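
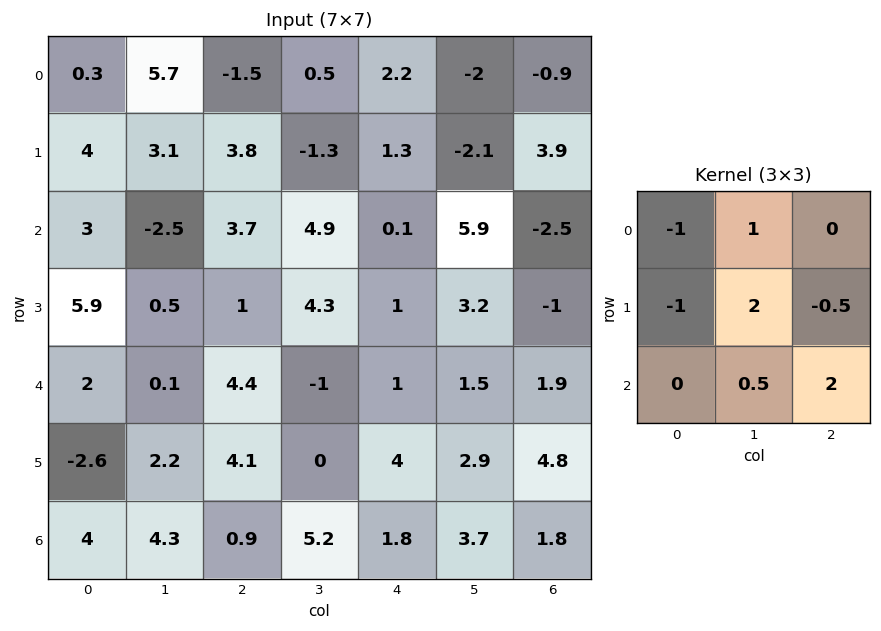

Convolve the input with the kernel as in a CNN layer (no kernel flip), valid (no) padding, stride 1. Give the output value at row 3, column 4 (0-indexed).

The receptive field on the input at this output position is [1 3.2 -1 / 1 1.5 1.9 / 4 2.9 4.8]. Elementwise product with the kernel and sum: 1·-1 + 3.2·1 + 1·-1 + 1.5·2 + 1.9·-0.5 + 2.9·0.5 + 4.8·2.

14.3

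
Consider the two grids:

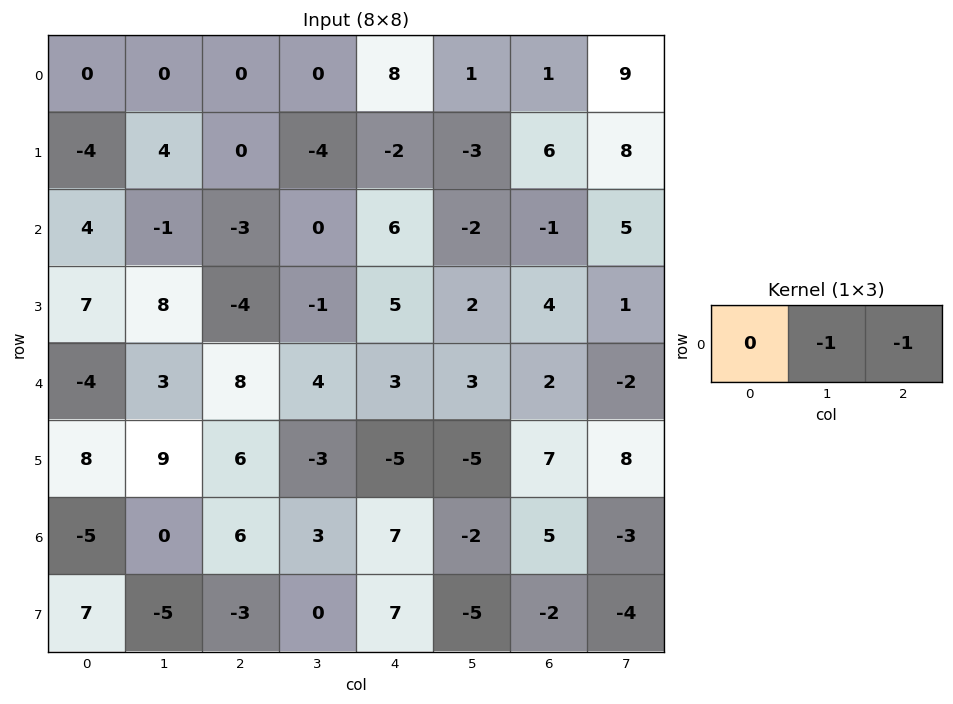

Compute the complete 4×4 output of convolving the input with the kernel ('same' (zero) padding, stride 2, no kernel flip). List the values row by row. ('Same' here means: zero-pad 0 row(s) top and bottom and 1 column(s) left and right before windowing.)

Output[0,0]: The receptive field on the zero-padded input at this output position is [0 0 0]. Elementwise product with the kernel and sum: 0·-1 + 0·-1.
Output[0,1]: The receptive field on the zero-padded input at this output position is [0 0 0]. Elementwise product with the kernel and sum: 0·-1 + 0·-1.

0 0 -9 -10
-3 3 -4 -4
1 -12 -6 0
5 -9 -5 -2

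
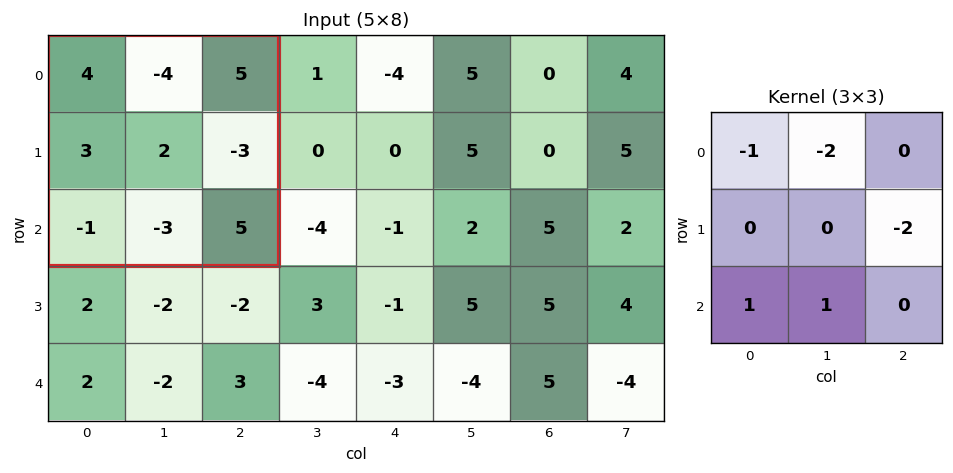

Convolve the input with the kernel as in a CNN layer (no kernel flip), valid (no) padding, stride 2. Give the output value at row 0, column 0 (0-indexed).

The receptive field on the input at this output position is [4 -4 5 / 3 2 -3 / -1 -3 5]. Elementwise product with the kernel and sum: 4·-1 + -4·-2 + -3·-2 + -1·1 + -3·1.

6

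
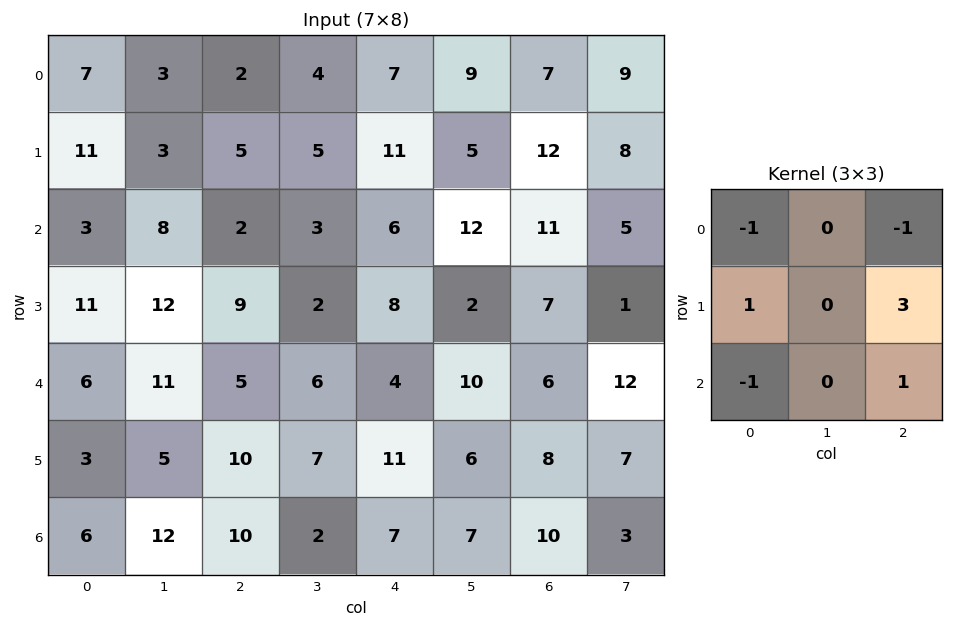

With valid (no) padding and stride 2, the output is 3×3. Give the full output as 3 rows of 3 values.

16 33 38
32 24 14
26 31 28

Output[0,0]: The receptive field on the input at this output position is [7 3 2 / 11 3 5 / 3 8 2]. Elementwise product with the kernel and sum: 7·-1 + 2·-1 + 11·1 + 5·3 + 3·-1 + 2·1.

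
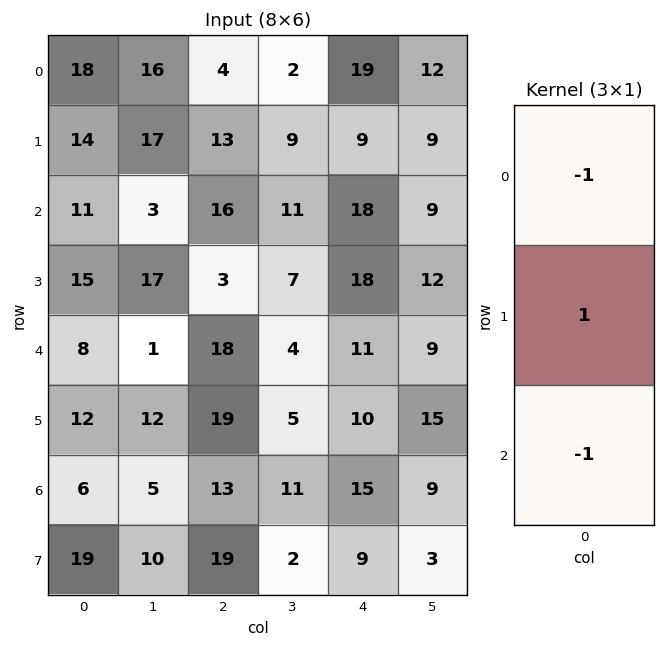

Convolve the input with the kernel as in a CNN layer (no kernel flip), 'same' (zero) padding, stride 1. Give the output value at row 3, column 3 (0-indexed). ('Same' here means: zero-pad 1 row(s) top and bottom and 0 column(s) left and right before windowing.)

The receptive field on the zero-padded input at this output position is [11 / 7 / 4]. Elementwise product with the kernel and sum: 11·-1 + 7·1 + 4·-1.

-8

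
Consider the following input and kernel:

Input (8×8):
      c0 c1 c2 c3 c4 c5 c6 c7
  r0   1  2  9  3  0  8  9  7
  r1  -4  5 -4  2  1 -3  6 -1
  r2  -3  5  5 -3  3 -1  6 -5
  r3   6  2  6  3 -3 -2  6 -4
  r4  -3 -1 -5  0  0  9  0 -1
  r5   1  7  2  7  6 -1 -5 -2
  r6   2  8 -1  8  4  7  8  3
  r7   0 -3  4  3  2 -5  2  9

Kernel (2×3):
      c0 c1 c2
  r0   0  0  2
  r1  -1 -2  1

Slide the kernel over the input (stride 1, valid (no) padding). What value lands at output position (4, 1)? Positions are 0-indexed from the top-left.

-4

The receptive field on the input at this output position is [-1 -5 0 / 7 2 7]. Elementwise product with the kernel and sum: 0·2 + 7·-1 + 2·-2 + 7·1.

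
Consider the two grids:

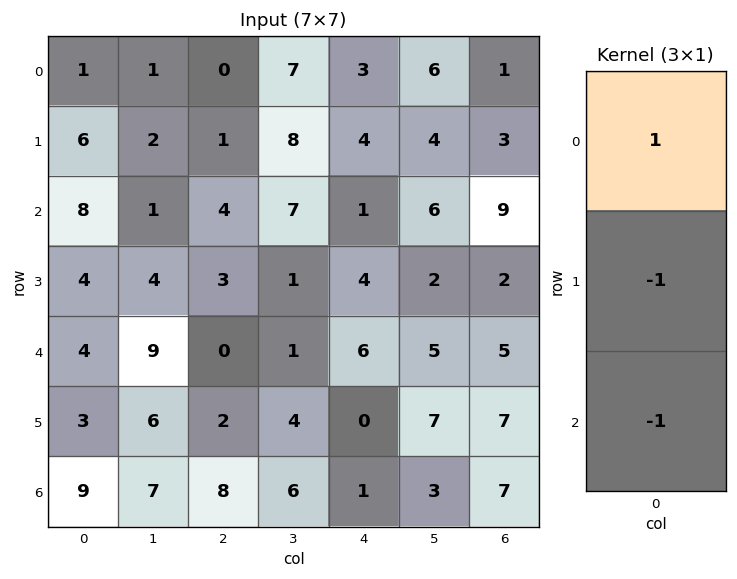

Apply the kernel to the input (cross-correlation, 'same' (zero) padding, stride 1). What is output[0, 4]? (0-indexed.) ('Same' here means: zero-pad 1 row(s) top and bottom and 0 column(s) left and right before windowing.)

-7

The receptive field on the zero-padded input at this output position is [0 / 3 / 4]. Elementwise product with the kernel and sum: 0·1 + 3·-1 + 4·-1.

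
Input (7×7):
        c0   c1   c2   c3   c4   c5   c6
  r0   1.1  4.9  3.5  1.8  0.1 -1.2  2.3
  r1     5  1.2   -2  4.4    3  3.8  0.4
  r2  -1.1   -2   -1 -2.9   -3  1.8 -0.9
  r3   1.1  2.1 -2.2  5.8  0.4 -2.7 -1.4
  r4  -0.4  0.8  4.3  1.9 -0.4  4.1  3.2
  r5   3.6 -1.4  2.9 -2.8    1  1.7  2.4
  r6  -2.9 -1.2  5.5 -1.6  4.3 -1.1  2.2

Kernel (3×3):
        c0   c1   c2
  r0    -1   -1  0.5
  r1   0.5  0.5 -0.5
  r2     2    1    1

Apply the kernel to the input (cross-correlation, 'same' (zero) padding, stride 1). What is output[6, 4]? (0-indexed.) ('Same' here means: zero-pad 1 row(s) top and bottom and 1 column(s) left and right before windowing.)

The receptive field on the zero-padded input at this output position is [-2.8 1 1.7 / -1.6 4.3 -1.1 / 0 0 0]. Elementwise product with the kernel and sum: -2.8·-1 + 1·-1 + 1.7·0.5 + -1.6·0.5 + 4.3·0.5 + -1.1·-0.5 + 0·2 + 0·1 + 0·1.

4.55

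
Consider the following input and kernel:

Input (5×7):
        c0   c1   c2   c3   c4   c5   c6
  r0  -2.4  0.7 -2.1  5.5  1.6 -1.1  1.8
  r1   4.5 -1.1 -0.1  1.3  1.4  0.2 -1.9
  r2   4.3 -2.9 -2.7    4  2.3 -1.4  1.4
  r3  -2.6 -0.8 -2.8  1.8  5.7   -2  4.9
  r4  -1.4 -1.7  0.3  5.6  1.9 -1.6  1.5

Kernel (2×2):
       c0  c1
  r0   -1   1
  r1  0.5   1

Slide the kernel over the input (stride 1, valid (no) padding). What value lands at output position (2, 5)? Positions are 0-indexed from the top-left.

6.7

The receptive field on the input at this output position is [-1.4 1.4 / -2 4.9]. Elementwise product with the kernel and sum: -1.4·-1 + 1.4·1 + -2·0.5 + 4.9·1.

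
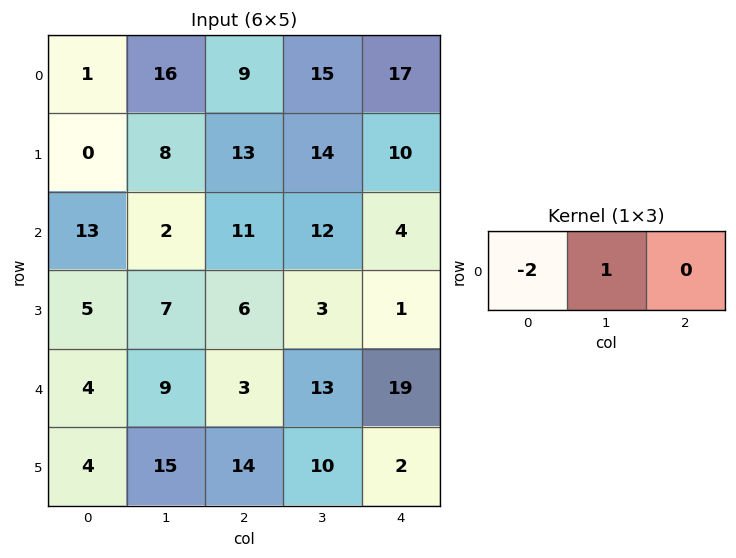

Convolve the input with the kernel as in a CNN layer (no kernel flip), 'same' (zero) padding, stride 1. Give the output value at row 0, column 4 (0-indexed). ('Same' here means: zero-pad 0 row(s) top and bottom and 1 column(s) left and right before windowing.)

The receptive field on the zero-padded input at this output position is [15 17 0]. Elementwise product with the kernel and sum: 15·-2 + 17·1.

-13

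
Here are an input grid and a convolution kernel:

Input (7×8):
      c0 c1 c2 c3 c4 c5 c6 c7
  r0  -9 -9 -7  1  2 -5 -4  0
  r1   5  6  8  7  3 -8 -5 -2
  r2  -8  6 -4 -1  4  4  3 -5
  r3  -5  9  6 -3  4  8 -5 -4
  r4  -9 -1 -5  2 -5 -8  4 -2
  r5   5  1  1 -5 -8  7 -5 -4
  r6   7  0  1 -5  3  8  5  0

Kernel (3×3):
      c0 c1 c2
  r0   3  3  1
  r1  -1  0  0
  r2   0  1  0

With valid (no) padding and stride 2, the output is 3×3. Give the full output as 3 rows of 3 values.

-60 -25 -12
-6 -15 15
-40 -20 -19

Output[0,0]: The receptive field on the input at this output position is [-9 -9 -7 / 5 6 8 / -8 6 -4]. Elementwise product with the kernel and sum: -9·3 + -9·3 + -7·1 + 5·-1 + 6·1.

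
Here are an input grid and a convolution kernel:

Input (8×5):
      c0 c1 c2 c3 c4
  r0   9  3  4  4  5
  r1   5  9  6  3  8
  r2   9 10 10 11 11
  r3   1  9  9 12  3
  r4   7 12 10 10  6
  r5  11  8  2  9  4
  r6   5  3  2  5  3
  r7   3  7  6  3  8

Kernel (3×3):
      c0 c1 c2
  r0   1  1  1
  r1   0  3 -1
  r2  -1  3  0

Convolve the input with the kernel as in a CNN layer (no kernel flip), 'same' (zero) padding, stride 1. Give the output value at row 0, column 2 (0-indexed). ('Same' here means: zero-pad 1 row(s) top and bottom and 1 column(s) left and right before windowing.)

The receptive field on the zero-padded input at this output position is [0 0 0 / 3 4 4 / 9 6 3]. Elementwise product with the kernel and sum: 0·1 + 0·1 + 0·1 + 4·3 + 4·-1 + 9·-1 + 6·3.

17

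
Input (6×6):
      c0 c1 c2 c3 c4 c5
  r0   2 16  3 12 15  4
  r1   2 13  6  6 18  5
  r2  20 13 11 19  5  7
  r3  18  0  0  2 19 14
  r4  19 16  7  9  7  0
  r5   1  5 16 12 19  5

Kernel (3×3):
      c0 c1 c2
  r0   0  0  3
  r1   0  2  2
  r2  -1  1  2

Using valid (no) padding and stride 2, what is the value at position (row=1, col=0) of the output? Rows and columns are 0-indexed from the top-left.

44

The receptive field on the input at this output position is [20 13 11 / 18 0 0 / 19 16 7]. Elementwise product with the kernel and sum: 11·3 + 0·2 + 0·2 + 19·-1 + 16·1 + 7·2.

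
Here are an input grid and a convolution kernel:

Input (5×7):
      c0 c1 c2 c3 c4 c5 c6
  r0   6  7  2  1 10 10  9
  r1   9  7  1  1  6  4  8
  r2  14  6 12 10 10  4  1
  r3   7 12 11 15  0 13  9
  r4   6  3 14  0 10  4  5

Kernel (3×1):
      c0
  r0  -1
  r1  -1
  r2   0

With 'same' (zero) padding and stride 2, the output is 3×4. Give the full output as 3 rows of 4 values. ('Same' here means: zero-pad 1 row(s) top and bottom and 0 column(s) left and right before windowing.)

-6 -2 -10 -9
-23 -13 -16 -9
-13 -25 -10 -14

Output[0,0]: The receptive field on the zero-padded input at this output position is [0 / 6 / 9]. Elementwise product with the kernel and sum: 0·-1 + 6·-1.
Output[0,1]: The receptive field on the zero-padded input at this output position is [0 / 2 / 1]. Elementwise product with the kernel and sum: 0·-1 + 2·-1.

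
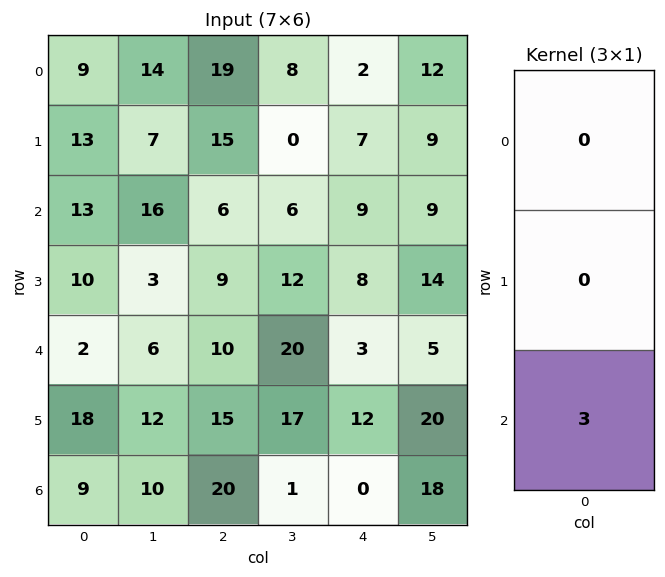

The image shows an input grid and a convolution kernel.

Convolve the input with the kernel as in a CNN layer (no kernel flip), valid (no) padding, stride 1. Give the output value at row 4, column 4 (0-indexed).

The receptive field on the input at this output position is [3 / 12 / 0]. Elementwise product with the kernel and sum: 0·3.

0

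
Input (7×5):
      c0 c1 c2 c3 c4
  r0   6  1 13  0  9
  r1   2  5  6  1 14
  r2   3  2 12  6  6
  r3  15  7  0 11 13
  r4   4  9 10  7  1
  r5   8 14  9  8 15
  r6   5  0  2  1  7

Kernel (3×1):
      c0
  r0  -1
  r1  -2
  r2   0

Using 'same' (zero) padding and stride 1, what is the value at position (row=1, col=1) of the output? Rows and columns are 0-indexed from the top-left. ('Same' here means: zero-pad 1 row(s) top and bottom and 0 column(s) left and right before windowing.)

The receptive field on the zero-padded input at this output position is [1 / 5 / 2]. Elementwise product with the kernel and sum: 1·-1 + 5·-2.

-11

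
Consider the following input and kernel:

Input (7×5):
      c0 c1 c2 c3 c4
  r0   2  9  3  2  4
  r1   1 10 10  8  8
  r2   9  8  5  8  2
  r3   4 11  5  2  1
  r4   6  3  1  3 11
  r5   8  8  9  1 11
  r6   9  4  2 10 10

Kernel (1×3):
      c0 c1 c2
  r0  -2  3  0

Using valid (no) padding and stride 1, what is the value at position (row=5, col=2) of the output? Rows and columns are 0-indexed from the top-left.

-15

The receptive field on the input at this output position is [9 1 11]. Elementwise product with the kernel and sum: 9·-2 + 1·3.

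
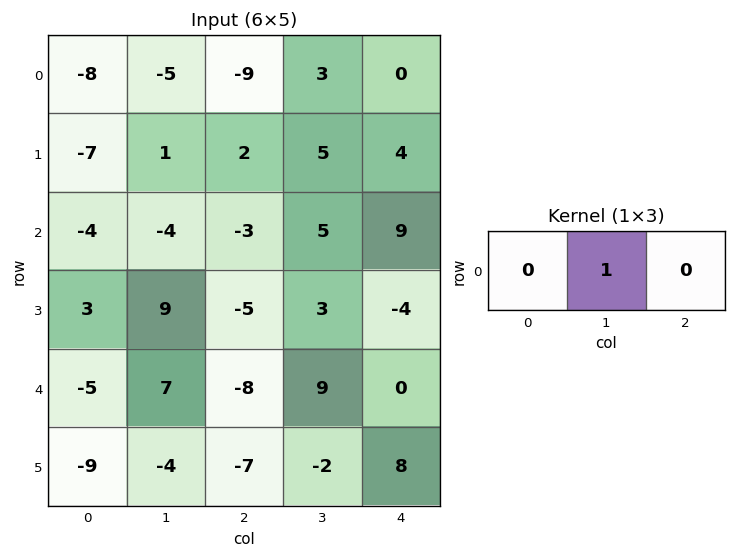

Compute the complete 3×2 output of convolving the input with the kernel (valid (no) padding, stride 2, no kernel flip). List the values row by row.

Output[0,0]: The receptive field on the input at this output position is [-8 -5 -9]. Elementwise product with the kernel and sum: -5·1.
Output[0,1]: The receptive field on the input at this output position is [-9 3 0]. Elementwise product with the kernel and sum: 3·1.

-5 3
-4 5
7 9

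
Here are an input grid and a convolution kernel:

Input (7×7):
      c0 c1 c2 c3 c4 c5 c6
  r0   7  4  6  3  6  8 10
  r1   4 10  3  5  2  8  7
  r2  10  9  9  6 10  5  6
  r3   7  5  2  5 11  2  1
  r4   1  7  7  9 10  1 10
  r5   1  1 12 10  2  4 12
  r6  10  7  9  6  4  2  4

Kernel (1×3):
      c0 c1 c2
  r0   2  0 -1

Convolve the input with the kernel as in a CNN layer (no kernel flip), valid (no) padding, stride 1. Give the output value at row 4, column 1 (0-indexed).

5

The receptive field on the input at this output position is [7 7 9]. Elementwise product with the kernel and sum: 7·2 + 9·-1.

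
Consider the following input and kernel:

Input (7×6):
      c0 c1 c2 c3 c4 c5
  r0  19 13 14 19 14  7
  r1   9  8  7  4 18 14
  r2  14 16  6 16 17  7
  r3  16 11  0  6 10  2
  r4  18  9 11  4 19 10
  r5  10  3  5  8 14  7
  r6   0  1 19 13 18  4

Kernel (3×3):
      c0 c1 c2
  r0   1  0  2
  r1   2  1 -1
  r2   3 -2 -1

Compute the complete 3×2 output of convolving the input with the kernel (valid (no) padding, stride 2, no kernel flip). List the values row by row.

Output[0,0]: The receptive field on the input at this output position is [19 13 14 / 9 8 7 / 14 16 6]. Elementwise product with the kernel and sum: 19·1 + 14·2 + 9·2 + 8·1 + 7·-1 + 14·3 + 16·-2 + 6·-1.
Output[0,1]: The receptive field on the input at this output position is [14 19 14 / 7 4 18 / 6 16 17]. Elementwise product with the kernel and sum: 14·1 + 14·2 + 7·2 + 4·1 + 18·-1 + 6·3 + 16·-2 + 17·-1.

70 11
94 42
37 66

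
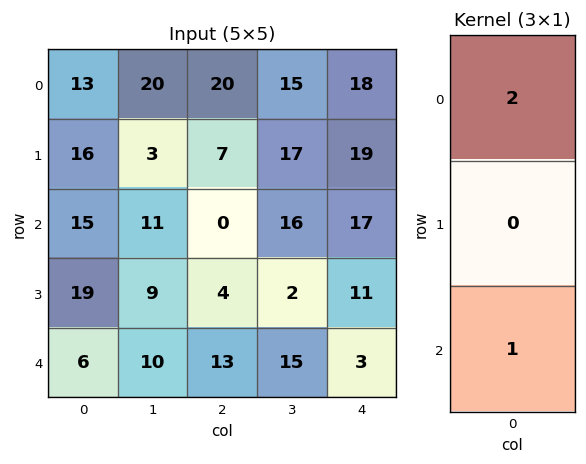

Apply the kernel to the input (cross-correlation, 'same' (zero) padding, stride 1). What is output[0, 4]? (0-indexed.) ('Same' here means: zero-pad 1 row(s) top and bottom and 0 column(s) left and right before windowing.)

19

The receptive field on the zero-padded input at this output position is [0 / 18 / 19]. Elementwise product with the kernel and sum: 0·2 + 19·1.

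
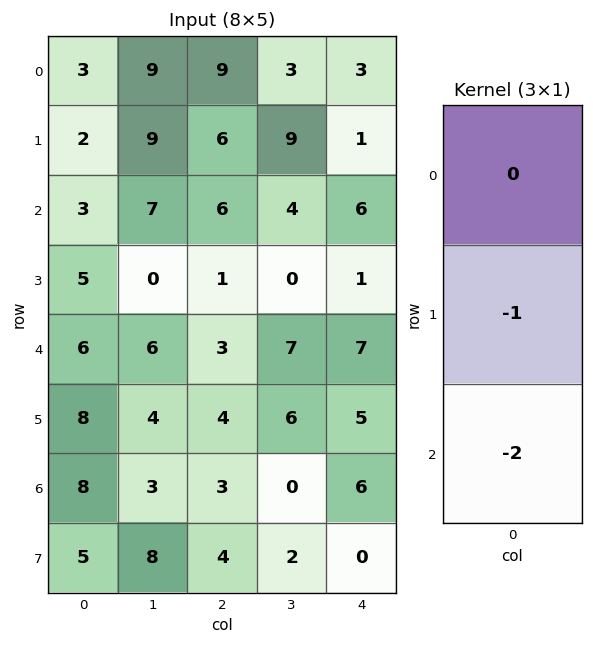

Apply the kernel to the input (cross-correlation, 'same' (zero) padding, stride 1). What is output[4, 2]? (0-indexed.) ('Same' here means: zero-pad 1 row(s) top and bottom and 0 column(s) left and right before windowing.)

-11

The receptive field on the zero-padded input at this output position is [1 / 3 / 4]. Elementwise product with the kernel and sum: 3·-1 + 4·-2.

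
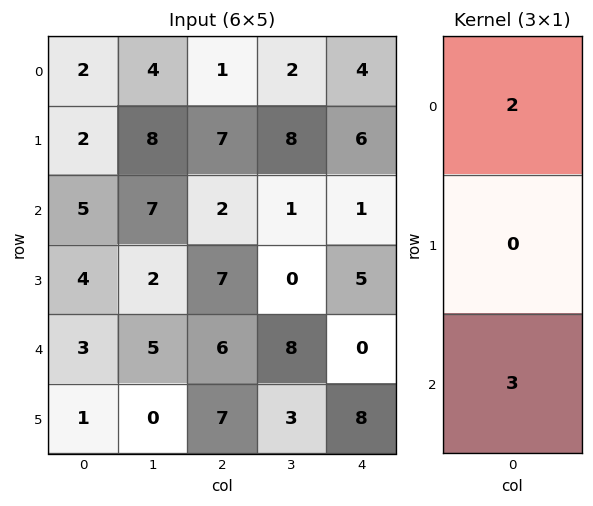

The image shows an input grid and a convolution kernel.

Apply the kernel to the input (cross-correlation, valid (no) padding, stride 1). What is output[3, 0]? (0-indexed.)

The receptive field on the input at this output position is [4 / 3 / 1]. Elementwise product with the kernel and sum: 4·2 + 1·3.

11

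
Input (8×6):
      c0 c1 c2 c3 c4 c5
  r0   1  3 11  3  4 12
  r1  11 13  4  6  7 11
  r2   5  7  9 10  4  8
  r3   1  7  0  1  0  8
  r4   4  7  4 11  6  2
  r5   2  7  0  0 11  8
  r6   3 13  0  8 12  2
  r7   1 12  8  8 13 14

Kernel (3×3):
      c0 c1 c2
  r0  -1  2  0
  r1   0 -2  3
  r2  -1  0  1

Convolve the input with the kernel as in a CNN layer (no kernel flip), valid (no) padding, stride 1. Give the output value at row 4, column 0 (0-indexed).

-7

The receptive field on the input at this output position is [4 7 4 / 2 7 0 / 3 13 0]. Elementwise product with the kernel and sum: 4·-1 + 7·2 + 7·-2 + 0·3 + 3·-1 + 0·1.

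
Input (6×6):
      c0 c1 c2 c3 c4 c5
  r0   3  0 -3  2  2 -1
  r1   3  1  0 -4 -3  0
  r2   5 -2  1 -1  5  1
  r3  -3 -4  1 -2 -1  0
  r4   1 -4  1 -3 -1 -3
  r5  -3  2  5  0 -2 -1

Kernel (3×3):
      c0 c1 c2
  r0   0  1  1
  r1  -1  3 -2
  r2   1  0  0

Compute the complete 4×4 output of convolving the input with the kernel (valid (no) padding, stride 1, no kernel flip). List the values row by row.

Output[0,0]: The receptive field on the input at this output position is [3 0 -3 / 3 1 0 / 5 -2 1]. Elementwise product with the kernel and sum: 0·1 + -3·1 + 3·-1 + 1·3 + 0·-2 + 5·1.

2 4 -1 -5
-15 -1 -20 9
-11 7 0 2
-21 14 -6 5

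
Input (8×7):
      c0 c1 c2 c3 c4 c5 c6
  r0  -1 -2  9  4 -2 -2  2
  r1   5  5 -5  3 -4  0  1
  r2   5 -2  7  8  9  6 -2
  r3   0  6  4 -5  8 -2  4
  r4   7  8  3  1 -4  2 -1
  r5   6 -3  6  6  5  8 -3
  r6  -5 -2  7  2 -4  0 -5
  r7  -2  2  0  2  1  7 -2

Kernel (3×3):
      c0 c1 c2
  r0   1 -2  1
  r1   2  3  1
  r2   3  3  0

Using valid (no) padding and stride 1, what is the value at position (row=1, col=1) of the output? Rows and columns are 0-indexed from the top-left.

73

The receptive field on the input at this output position is [5 -5 3 / -2 7 8 / 6 4 -5]. Elementwise product with the kernel and sum: 5·1 + -5·-2 + 3·1 + -2·2 + 7·3 + 8·1 + 6·3 + 4·3.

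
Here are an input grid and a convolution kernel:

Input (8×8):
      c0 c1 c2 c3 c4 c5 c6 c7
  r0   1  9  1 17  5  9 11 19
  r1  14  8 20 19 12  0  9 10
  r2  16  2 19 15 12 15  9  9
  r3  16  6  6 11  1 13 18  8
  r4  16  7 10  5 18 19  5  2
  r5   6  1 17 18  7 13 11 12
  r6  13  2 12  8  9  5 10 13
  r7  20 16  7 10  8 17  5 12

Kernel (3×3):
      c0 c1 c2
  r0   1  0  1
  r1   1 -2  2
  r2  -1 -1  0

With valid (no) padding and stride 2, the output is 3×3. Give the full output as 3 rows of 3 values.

Output[0,0]: The receptive field on the input at this output position is [1 9 1 / 14 8 20 / 16 2 19]. Elementwise product with the kernel and sum: 1·1 + 1·1 + 14·1 + 8·-2 + 20·2 + 16·-1 + 2·-1.

22 -22 19
28 2 -5
49 3 12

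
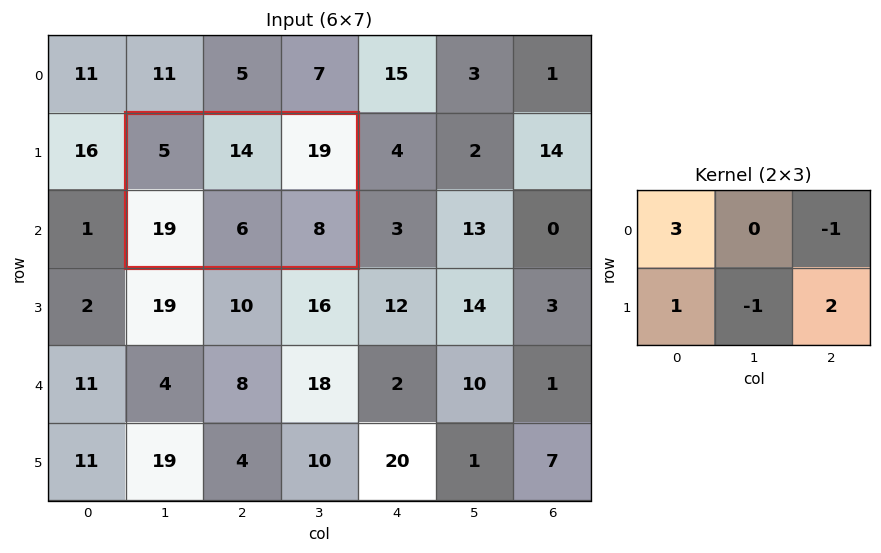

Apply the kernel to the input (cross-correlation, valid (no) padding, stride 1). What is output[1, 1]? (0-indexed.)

The receptive field on the input at this output position is [5 14 19 / 19 6 8]. Elementwise product with the kernel and sum: 5·3 + 19·-1 + 19·1 + 6·-1 + 8·2.

25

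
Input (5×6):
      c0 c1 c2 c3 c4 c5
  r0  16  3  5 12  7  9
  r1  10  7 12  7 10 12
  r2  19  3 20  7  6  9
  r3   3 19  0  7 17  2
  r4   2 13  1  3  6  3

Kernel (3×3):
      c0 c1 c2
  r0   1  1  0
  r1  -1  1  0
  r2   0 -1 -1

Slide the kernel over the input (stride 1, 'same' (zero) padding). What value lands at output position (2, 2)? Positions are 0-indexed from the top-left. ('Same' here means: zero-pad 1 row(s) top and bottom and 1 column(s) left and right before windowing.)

The receptive field on the zero-padded input at this output position is [7 12 7 / 3 20 7 / 19 0 7]. Elementwise product with the kernel and sum: 7·1 + 12·1 + 3·-1 + 20·1 + 0·-1 + 7·-1.

29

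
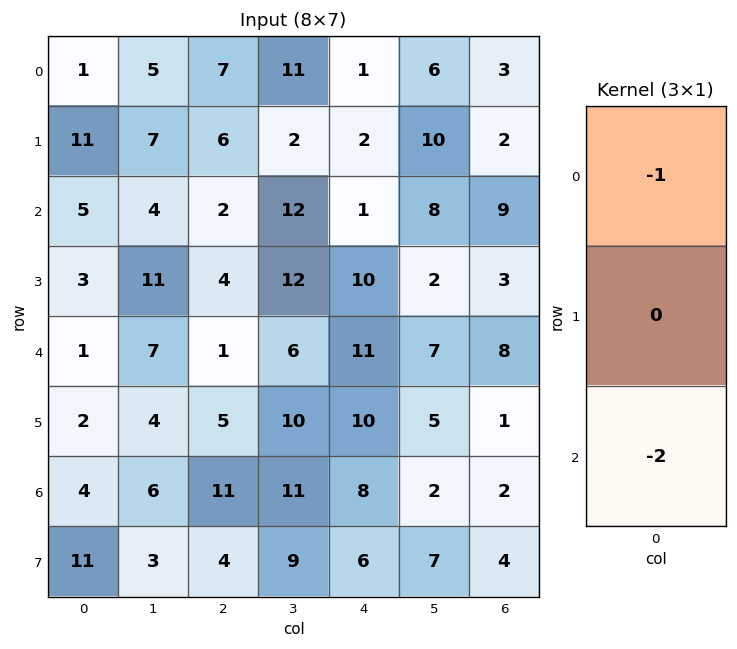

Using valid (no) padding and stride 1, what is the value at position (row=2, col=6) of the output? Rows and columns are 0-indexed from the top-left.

-25

The receptive field on the input at this output position is [9 / 3 / 8]. Elementwise product with the kernel and sum: 9·-1 + 8·-2.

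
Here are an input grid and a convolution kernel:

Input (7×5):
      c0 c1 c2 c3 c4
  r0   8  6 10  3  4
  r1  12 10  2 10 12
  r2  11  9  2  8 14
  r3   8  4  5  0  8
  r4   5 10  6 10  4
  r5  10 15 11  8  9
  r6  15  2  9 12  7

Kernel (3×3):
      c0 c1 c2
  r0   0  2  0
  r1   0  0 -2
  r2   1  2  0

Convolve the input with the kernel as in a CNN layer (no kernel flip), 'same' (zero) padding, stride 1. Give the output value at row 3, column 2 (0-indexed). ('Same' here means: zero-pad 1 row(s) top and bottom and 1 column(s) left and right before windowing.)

26

The receptive field on the zero-padded input at this output position is [9 2 8 / 4 5 0 / 10 6 10]. Elementwise product with the kernel and sum: 2·2 + 0·-2 + 10·1 + 6·2.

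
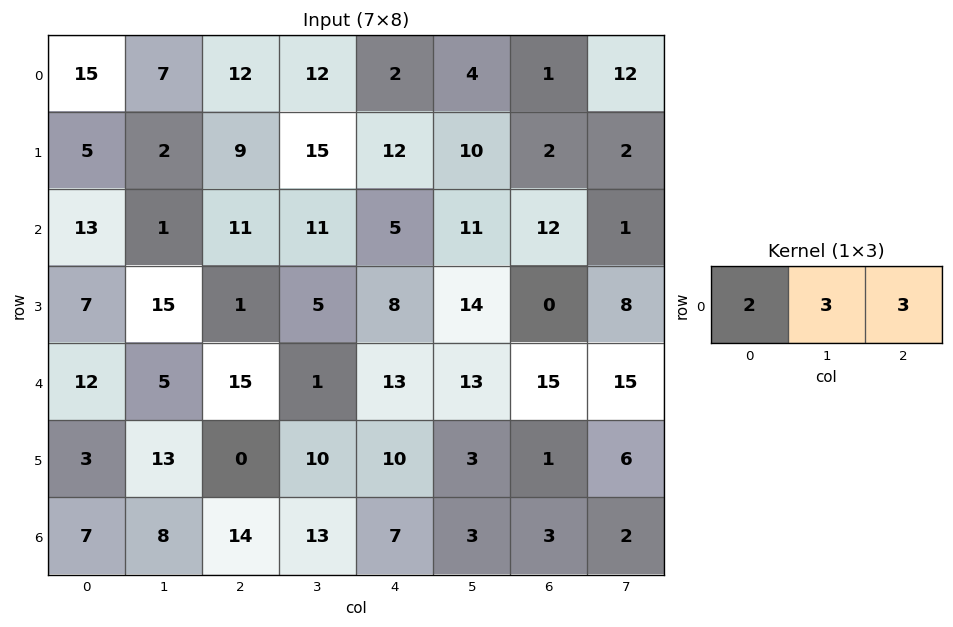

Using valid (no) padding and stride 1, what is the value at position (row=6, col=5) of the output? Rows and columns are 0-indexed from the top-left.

21

The receptive field on the input at this output position is [3 3 2]. Elementwise product with the kernel and sum: 3·2 + 3·3 + 2·3.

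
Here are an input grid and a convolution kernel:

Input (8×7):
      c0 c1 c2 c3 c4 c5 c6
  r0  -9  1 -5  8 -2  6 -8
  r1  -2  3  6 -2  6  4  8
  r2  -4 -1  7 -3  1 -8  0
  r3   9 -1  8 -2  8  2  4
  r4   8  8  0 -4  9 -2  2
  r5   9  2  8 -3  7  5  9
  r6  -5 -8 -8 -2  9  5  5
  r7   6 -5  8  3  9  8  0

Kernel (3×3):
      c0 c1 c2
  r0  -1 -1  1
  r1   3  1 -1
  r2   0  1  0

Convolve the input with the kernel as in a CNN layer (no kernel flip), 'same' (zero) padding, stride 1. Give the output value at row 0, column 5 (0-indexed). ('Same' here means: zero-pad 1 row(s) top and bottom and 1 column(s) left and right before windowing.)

The receptive field on the zero-padded input at this output position is [0 0 0 / -2 6 -8 / 6 4 8]. Elementwise product with the kernel and sum: 0·-1 + 0·-1 + 0·1 + -2·3 + 6·1 + -8·-1 + 4·1.

12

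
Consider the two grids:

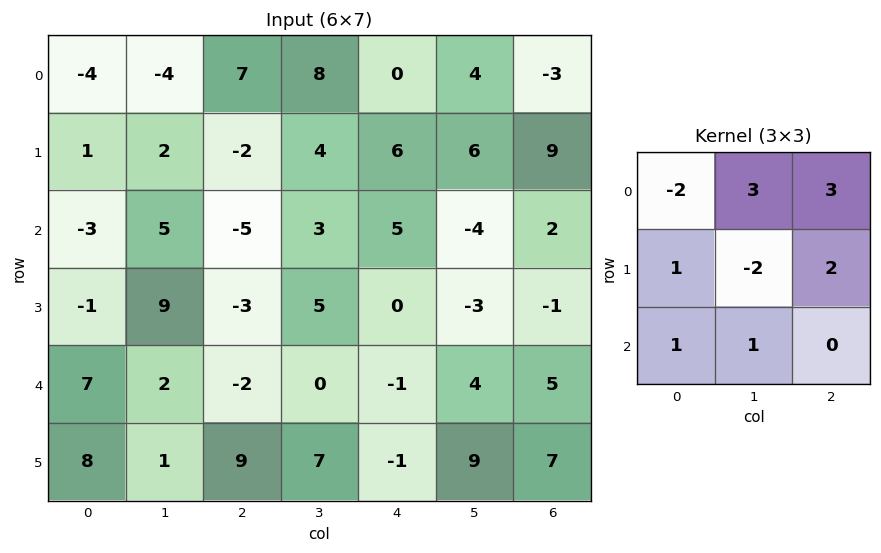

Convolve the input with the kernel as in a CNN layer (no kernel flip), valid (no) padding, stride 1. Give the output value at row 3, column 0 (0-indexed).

The receptive field on the input at this output position is [-1 9 -3 / 7 2 -2 / 8 1 9]. Elementwise product with the kernel and sum: -1·-2 + 9·3 + -3·3 + 7·1 + 2·-2 + -2·2 + 8·1 + 1·1.

28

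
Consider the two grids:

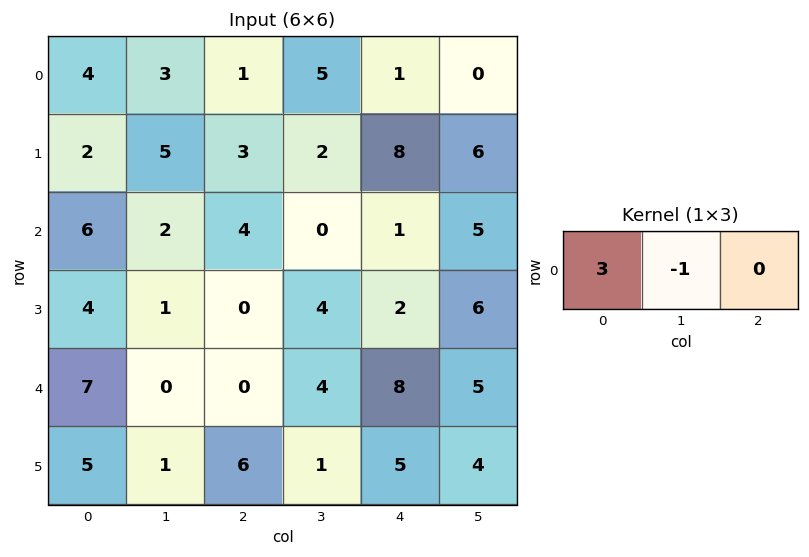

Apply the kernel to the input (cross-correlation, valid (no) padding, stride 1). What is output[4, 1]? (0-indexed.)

0

The receptive field on the input at this output position is [0 0 4]. Elementwise product with the kernel and sum: 0·3 + 0·-1.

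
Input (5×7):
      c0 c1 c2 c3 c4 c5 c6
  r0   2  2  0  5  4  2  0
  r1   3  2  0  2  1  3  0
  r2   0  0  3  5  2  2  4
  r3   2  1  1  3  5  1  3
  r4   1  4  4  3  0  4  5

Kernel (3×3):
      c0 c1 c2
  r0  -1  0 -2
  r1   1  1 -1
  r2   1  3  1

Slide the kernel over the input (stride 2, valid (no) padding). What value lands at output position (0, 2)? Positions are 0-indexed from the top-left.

12

The receptive field on the input at this output position is [4 2 0 / 1 3 0 / 2 2 4]. Elementwise product with the kernel and sum: 4·-1 + 0·-2 + 1·1 + 3·1 + 0·-1 + 2·1 + 2·3 + 4·1.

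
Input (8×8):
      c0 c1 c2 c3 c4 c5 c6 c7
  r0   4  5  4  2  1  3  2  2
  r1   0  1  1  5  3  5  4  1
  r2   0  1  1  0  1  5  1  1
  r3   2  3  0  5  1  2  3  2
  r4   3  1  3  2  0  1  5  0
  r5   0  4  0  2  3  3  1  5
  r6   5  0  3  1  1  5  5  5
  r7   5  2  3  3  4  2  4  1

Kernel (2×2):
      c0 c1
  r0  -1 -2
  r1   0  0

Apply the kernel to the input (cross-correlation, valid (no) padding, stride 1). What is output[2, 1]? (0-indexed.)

The receptive field on the input at this output position is [1 1 / 3 0]. Elementwise product with the kernel and sum: 1·-1 + 1·-2.

-3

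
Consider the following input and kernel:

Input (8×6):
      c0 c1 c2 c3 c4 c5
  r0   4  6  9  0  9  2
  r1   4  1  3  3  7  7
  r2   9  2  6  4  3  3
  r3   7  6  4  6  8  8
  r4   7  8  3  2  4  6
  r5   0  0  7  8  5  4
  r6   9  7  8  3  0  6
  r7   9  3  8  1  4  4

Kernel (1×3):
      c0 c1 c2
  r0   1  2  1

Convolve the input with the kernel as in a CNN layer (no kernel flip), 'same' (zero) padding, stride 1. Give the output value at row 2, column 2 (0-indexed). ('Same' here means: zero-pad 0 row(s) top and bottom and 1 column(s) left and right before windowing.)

18

The receptive field on the zero-padded input at this output position is [2 6 4]. Elementwise product with the kernel and sum: 2·1 + 6·2 + 4·1.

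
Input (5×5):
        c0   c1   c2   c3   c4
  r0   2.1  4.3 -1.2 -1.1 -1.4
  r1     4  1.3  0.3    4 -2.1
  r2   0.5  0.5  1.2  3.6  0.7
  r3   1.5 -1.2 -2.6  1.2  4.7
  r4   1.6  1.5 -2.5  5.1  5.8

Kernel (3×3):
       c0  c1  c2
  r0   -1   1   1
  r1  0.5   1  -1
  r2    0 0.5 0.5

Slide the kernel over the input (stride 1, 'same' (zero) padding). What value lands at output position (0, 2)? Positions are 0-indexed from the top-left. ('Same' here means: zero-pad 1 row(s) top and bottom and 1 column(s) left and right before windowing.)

The receptive field on the zero-padded input at this output position is [0 0 0 / 4.3 -1.2 -1.1 / 1.3 0.3 4]. Elementwise product with the kernel and sum: 0·-1 + 0·1 + 0·1 + 4.3·0.5 + -1.2·1 + -1.1·-1 + 0.3·0.5 + 4·0.5.

4.2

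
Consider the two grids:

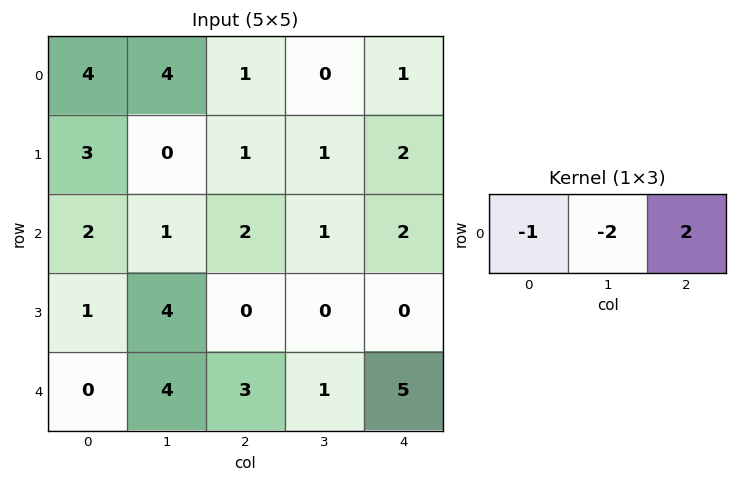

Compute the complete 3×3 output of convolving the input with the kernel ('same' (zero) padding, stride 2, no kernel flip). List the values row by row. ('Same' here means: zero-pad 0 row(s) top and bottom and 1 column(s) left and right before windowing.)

Output[0,0]: The receptive field on the zero-padded input at this output position is [0 4 4]. Elementwise product with the kernel and sum: 0·-1 + 4·-2 + 4·2.

0 -6 -2
-2 -3 -5
8 -8 -11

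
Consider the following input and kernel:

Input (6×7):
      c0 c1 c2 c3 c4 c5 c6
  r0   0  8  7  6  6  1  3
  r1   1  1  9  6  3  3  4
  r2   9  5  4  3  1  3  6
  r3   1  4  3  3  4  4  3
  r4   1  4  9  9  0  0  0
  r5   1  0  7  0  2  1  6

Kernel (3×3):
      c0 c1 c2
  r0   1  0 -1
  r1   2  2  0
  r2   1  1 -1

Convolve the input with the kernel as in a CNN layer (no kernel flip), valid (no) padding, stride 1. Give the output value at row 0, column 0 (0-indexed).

The receptive field on the input at this output position is [0 8 7 / 1 1 9 / 9 5 4]. Elementwise product with the kernel and sum: 0·1 + 7·-1 + 1·2 + 1·2 + 9·1 + 5·1 + 4·-1.

7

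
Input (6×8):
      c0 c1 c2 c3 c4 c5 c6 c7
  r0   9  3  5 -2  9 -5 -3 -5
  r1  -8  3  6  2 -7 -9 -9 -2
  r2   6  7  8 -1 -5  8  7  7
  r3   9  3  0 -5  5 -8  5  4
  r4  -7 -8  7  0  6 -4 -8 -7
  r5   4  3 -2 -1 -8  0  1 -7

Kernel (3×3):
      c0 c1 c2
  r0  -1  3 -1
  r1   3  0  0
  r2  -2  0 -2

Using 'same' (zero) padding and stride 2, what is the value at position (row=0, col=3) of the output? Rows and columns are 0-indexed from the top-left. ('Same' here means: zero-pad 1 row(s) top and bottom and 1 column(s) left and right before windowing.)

7

The receptive field on the zero-padded input at this output position is [0 0 0 / -5 -3 -5 / -9 -9 -2]. Elementwise product with the kernel and sum: 0·-1 + 0·3 + 0·-1 + -5·3 + -9·-2 + -2·-2.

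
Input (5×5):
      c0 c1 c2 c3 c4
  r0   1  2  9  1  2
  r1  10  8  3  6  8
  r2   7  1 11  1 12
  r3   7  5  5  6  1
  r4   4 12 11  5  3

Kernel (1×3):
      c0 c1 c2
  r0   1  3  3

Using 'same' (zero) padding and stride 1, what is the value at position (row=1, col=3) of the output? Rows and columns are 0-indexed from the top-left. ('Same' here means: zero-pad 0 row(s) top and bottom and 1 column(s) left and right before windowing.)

The receptive field on the zero-padded input at this output position is [3 6 8]. Elementwise product with the kernel and sum: 3·1 + 6·3 + 8·3.

45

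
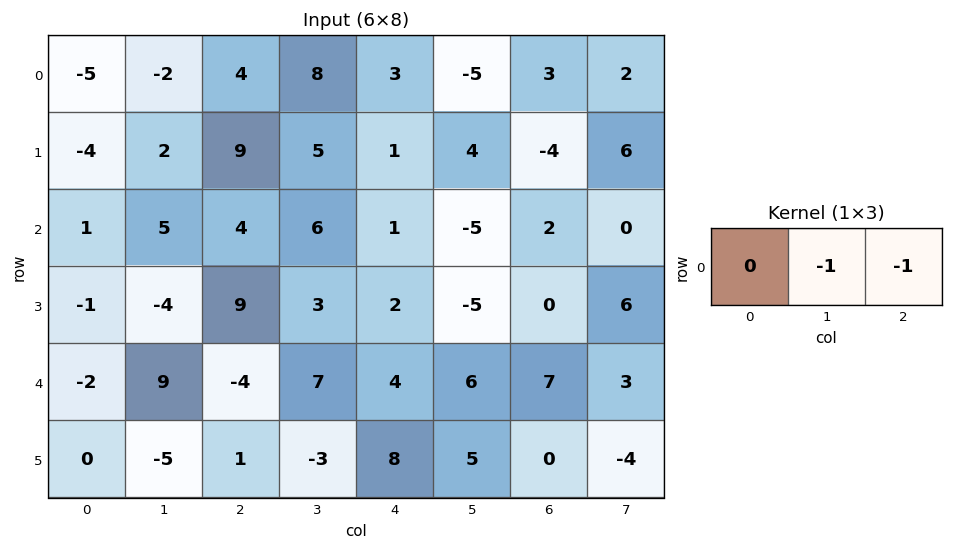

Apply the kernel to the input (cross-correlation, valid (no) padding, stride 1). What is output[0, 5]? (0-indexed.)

-5

The receptive field on the input at this output position is [-5 3 2]. Elementwise product with the kernel and sum: 3·-1 + 2·-1.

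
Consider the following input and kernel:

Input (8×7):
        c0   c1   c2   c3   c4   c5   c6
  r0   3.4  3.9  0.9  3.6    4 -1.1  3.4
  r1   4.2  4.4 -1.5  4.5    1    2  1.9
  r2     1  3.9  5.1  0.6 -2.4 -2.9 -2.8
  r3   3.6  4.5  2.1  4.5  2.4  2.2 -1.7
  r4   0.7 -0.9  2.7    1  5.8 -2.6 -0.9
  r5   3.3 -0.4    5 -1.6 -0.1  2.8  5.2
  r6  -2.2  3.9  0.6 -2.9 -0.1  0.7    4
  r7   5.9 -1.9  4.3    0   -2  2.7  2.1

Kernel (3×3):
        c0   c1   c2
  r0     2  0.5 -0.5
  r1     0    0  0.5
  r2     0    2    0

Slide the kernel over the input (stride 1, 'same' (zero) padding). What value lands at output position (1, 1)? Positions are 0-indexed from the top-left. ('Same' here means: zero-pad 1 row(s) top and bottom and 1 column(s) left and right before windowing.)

15.35

The receptive field on the zero-padded input at this output position is [3.4 3.9 0.9 / 4.2 4.4 -1.5 / 1 3.9 5.1]. Elementwise product with the kernel and sum: 3.4·2 + 3.9·0.5 + 0.9·-0.5 + -1.5·0.5 + 3.9·2.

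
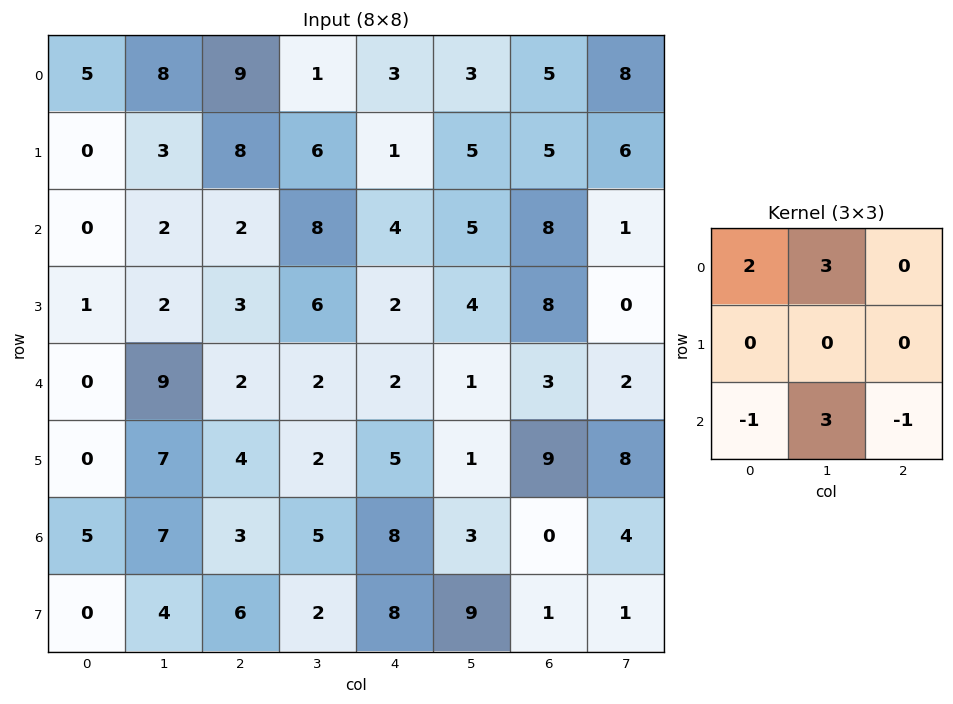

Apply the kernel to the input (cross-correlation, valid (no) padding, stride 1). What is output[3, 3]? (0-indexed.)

The receptive field on the input at this output position is [6 2 4 / 2 2 1 / 2 5 1]. Elementwise product with the kernel and sum: 6·2 + 2·3 + 2·-1 + 5·3 + 1·-1.

30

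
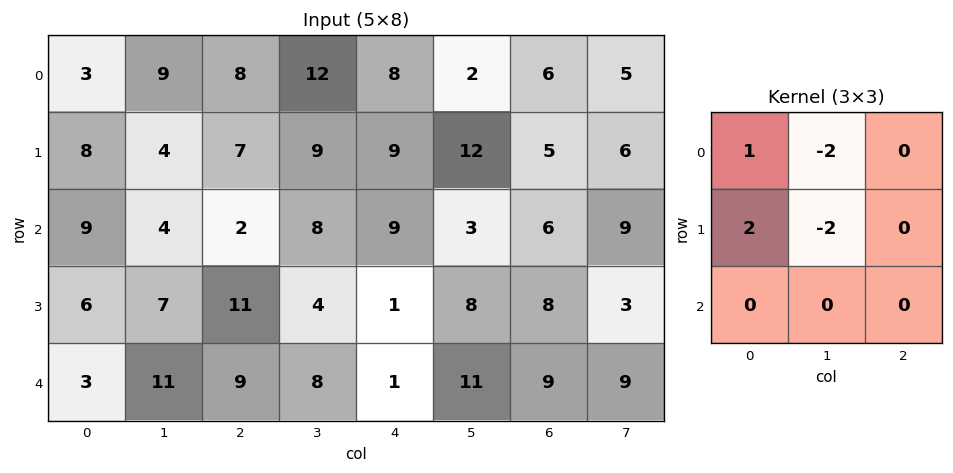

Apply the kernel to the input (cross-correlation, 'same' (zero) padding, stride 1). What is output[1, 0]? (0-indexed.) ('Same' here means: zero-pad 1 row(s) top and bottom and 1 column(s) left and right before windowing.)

-22

The receptive field on the zero-padded input at this output position is [0 3 9 / 0 8 4 / 0 9 4]. Elementwise product with the kernel and sum: 0·1 + 3·-2 + 0·2 + 8·-2.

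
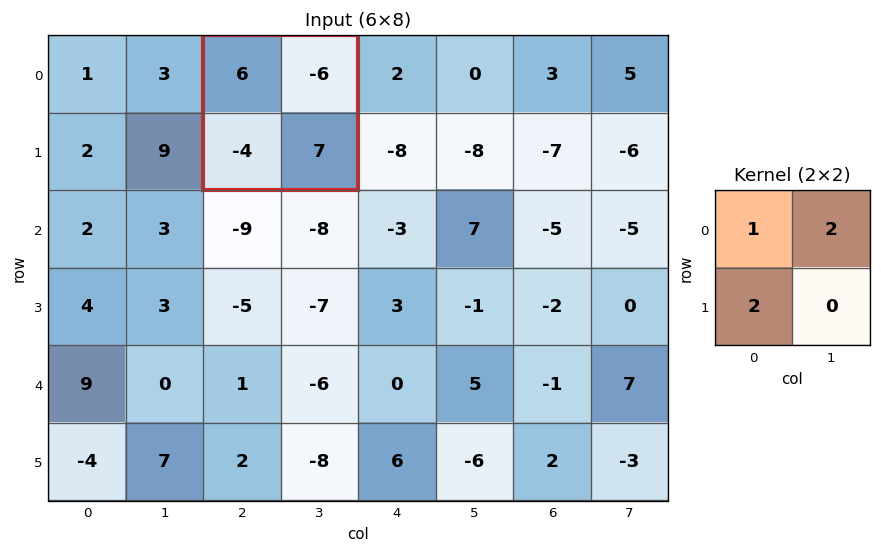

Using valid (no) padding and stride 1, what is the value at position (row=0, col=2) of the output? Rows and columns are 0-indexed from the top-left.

-14

The receptive field on the input at this output position is [6 -6 / -4 7]. Elementwise product with the kernel and sum: 6·1 + -6·2 + -4·2.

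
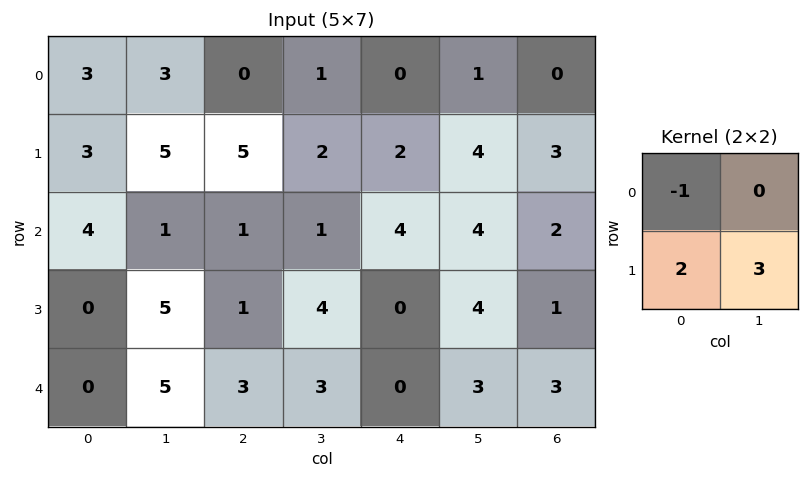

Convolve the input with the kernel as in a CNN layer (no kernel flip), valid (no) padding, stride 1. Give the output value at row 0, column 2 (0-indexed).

The receptive field on the input at this output position is [0 1 / 5 2]. Elementwise product with the kernel and sum: 0·-1 + 5·2 + 2·3.

16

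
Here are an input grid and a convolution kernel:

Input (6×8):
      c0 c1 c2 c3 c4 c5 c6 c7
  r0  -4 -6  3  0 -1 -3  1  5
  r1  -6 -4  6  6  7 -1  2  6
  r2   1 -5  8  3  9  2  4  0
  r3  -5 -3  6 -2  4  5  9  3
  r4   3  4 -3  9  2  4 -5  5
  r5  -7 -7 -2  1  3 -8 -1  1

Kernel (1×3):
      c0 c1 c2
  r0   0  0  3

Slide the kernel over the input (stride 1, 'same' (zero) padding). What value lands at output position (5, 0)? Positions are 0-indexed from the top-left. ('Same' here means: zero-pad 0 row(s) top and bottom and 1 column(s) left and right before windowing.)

-21

The receptive field on the zero-padded input at this output position is [0 -7 -7]. Elementwise product with the kernel and sum: -7·3.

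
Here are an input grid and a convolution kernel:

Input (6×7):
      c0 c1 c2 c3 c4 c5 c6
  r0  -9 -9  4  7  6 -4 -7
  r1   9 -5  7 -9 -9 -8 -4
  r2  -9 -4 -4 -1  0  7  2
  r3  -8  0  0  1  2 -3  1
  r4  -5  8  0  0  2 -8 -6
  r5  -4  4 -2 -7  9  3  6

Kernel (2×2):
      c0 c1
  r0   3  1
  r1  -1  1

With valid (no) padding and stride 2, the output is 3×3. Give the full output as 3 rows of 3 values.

Output[0,0]: The receptive field on the input at this output position is [-9 -9 / 9 -5]. Elementwise product with the kernel and sum: -9·3 + -9·1 + 9·-1 + -5·1.
Output[0,1]: The receptive field on the input at this output position is [4 7 / 7 -9]. Elementwise product with the kernel and sum: 4·3 + 7·1 + 7·-1 + -9·1.

-50 3 15
-23 -12 2
1 -5 -8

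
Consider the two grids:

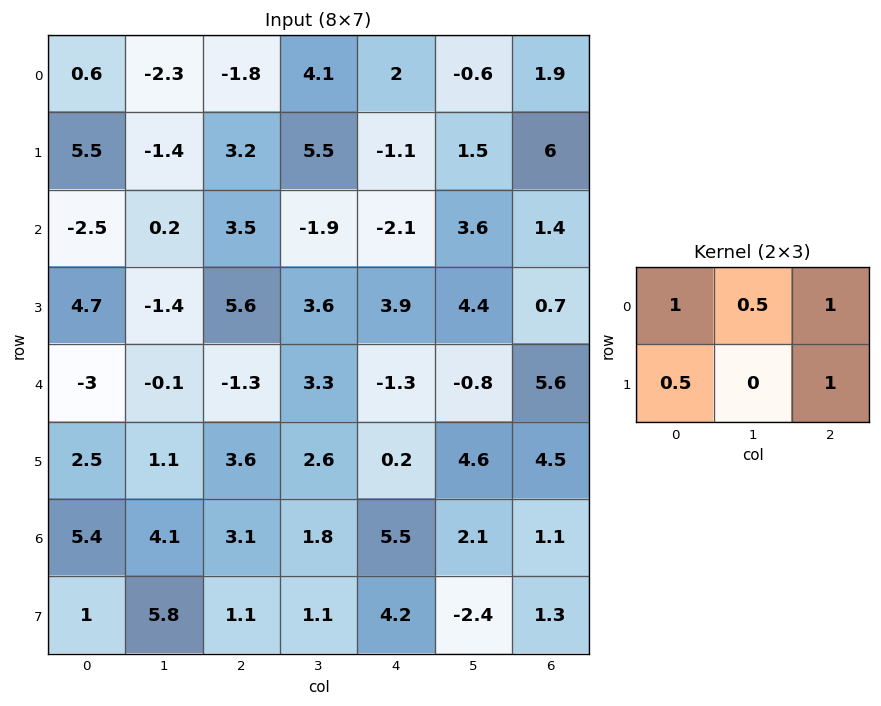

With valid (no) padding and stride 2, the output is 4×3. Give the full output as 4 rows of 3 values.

3.6 2.75 9.05
9.05 7.15 3.75
0.5 1.05 8.5
12.15 14.25 11.05

Output[0,0]: The receptive field on the input at this output position is [0.6 -2.3 -1.8 / 5.5 -1.4 3.2]. Elementwise product with the kernel and sum: 0.6·1 + -2.3·0.5 + -1.8·1 + 5.5·0.5 + 3.2·1.
Output[0,1]: The receptive field on the input at this output position is [-1.8 4.1 2 / 3.2 5.5 -1.1]. Elementwise product with the kernel and sum: -1.8·1 + 4.1·0.5 + 2·1 + 3.2·0.5 + -1.1·1.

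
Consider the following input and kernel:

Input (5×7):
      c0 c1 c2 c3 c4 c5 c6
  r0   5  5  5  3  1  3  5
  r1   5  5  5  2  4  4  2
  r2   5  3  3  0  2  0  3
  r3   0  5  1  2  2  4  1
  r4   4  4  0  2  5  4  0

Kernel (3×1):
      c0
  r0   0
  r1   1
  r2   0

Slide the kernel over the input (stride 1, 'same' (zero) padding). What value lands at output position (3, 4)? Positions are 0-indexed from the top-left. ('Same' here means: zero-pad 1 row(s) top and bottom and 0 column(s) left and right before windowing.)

2

The receptive field on the zero-padded input at this output position is [2 / 2 / 5]. Elementwise product with the kernel and sum: 2·1.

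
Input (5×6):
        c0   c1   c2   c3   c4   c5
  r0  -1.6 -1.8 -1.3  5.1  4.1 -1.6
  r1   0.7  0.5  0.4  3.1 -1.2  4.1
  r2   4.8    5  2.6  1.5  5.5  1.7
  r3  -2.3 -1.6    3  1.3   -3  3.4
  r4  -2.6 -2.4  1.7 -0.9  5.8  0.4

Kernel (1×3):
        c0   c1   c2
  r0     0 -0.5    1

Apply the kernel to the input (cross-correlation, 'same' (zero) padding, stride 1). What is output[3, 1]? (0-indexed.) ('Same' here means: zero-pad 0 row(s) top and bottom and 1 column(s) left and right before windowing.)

The receptive field on the zero-padded input at this output position is [-2.3 -1.6 3]. Elementwise product with the kernel and sum: -1.6·-0.5 + 3·1.

3.8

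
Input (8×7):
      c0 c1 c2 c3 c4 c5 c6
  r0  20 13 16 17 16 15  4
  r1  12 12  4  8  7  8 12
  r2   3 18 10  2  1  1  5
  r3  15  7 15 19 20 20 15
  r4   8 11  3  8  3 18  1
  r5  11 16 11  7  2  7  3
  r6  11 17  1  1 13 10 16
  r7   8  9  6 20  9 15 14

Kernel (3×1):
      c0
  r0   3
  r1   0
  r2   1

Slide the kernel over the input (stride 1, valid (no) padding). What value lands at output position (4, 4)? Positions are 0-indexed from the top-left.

The receptive field on the input at this output position is [3 / 2 / 13]. Elementwise product with the kernel and sum: 3·3 + 13·1.

22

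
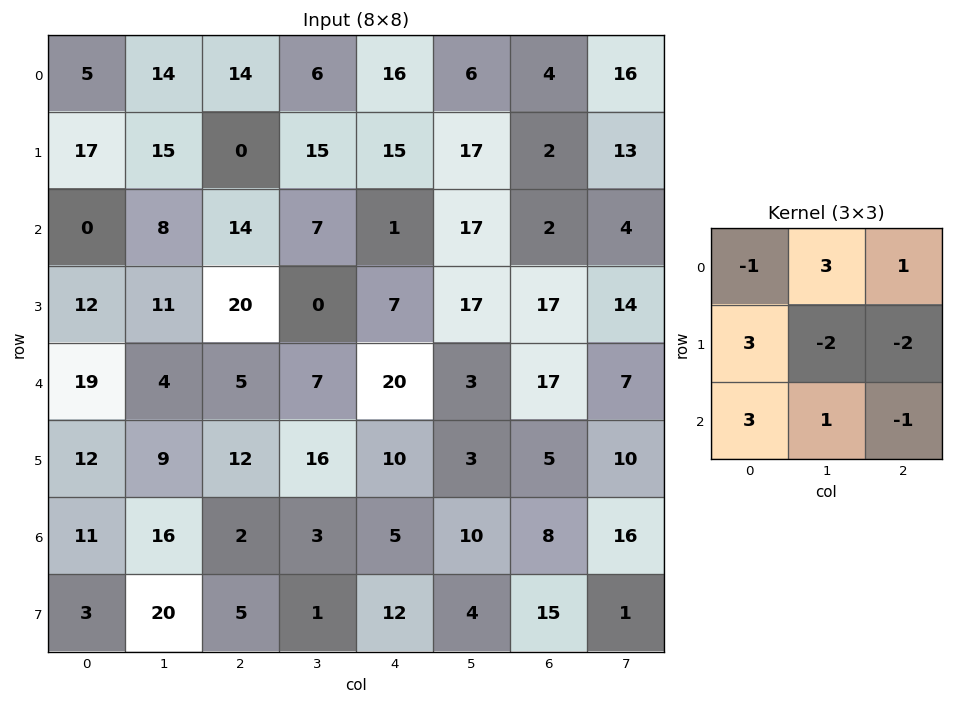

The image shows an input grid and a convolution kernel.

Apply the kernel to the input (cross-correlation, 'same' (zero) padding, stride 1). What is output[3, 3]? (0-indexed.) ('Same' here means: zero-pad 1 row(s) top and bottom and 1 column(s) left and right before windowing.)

The receptive field on the zero-padded input at this output position is [14 7 1 / 20 0 7 / 5 7 20]. Elementwise product with the kernel and sum: 14·-1 + 7·3 + 1·1 + 20·3 + 0·-2 + 7·-2 + 5·3 + 7·1 + 20·-1.

56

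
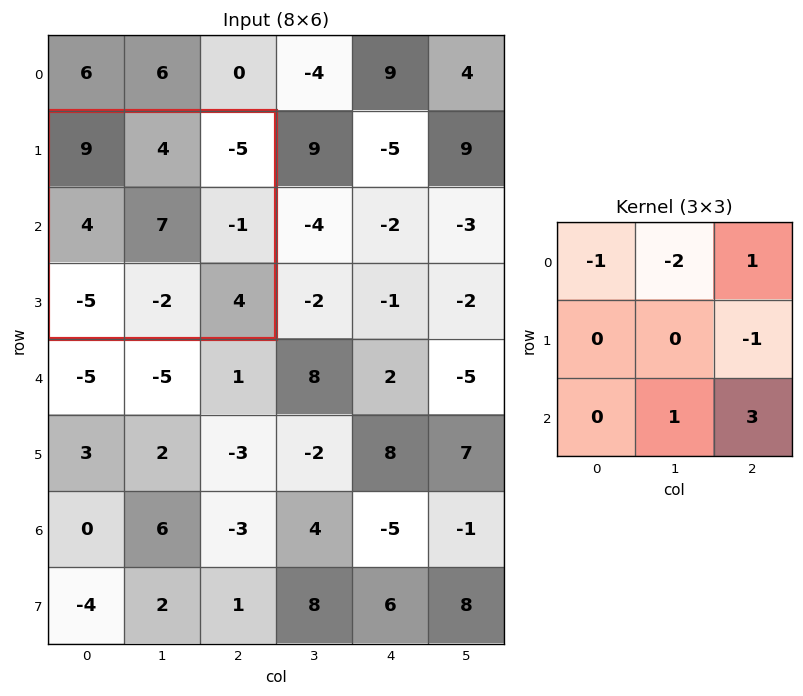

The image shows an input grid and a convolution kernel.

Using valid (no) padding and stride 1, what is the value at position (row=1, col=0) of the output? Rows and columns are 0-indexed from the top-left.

The receptive field on the input at this output position is [9 4 -5 / 4 7 -1 / -5 -2 4]. Elementwise product with the kernel and sum: 9·-1 + 4·-2 + -5·1 + -1·-1 + -2·1 + 4·3.

-11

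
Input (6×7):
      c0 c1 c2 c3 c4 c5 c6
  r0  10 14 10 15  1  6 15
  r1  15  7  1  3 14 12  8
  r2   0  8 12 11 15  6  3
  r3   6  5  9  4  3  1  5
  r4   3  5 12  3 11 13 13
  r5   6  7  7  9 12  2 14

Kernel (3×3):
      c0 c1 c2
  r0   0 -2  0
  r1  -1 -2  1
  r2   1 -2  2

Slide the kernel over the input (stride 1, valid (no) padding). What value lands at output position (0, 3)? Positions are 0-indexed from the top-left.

-28

The receptive field on the input at this output position is [15 1 6 / 3 14 12 / 11 15 6]. Elementwise product with the kernel and sum: 1·-2 + 3·-1 + 14·-2 + 12·1 + 11·1 + 15·-2 + 6·2.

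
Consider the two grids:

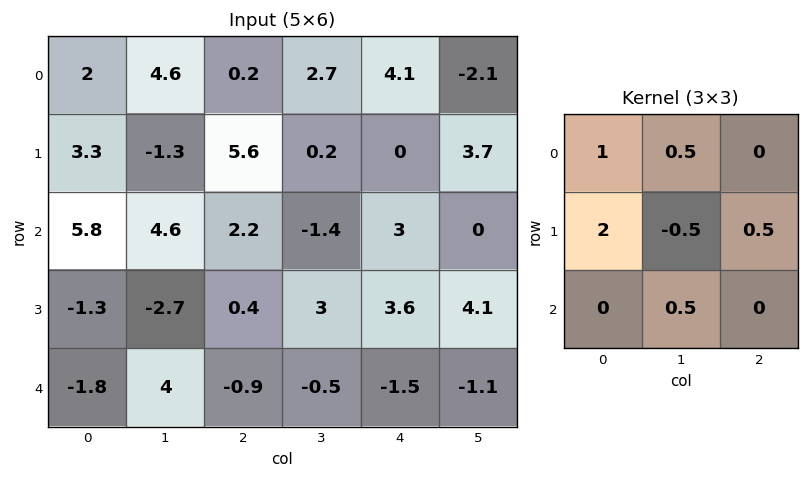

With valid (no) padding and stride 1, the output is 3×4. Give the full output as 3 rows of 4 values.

16.65 0.5 11.95 8.5
11.7 9.1 13.8 -2.3
9.05 1.15 2.35 5.6

Output[0,0]: The receptive field on the input at this output position is [2 4.6 0.2 / 3.3 -1.3 5.6 / 5.8 4.6 2.2]. Elementwise product with the kernel and sum: 2·1 + 4.6·0.5 + 3.3·2 + -1.3·-0.5 + 5.6·0.5 + 4.6·0.5.
Output[0,1]: The receptive field on the input at this output position is [4.6 0.2 2.7 / -1.3 5.6 0.2 / 4.6 2.2 -1.4]. Elementwise product with the kernel and sum: 4.6·1 + 0.2·0.5 + -1.3·2 + 5.6·-0.5 + 0.2·0.5 + 2.2·0.5.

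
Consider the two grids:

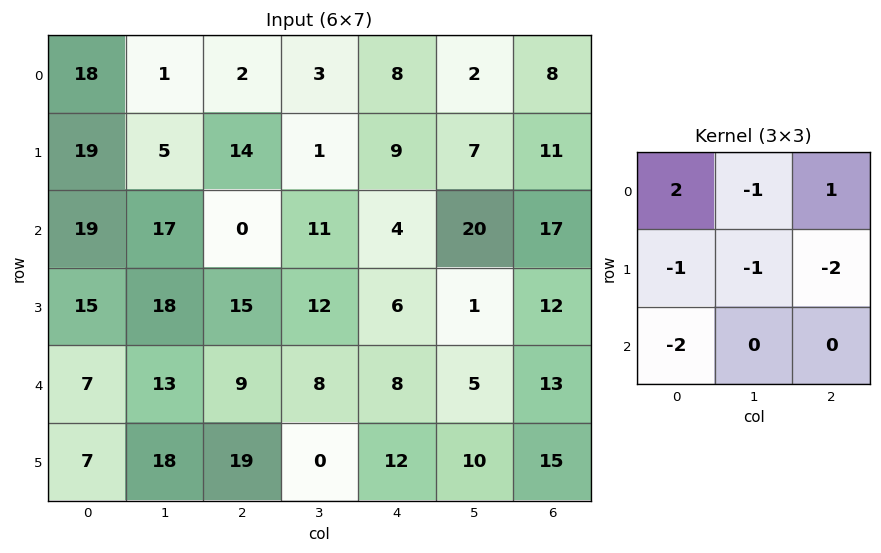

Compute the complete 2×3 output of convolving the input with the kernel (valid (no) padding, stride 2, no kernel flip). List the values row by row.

Output[0,0]: The receptive field on the input at this output position is [18 1 2 / 19 5 14 / 19 17 0]. Elementwise product with the kernel and sum: 18·2 + 1·-1 + 2·1 + 19·-1 + 5·-1 + 14·-2 + 19·-2.

-53 -24 -24
-56 -64 -42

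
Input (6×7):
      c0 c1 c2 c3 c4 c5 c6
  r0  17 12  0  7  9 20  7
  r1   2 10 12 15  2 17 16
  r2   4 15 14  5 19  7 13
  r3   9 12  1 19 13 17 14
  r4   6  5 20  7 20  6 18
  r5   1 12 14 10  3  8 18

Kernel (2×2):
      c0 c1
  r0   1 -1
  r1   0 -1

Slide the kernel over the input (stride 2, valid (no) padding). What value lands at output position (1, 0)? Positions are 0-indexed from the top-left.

-23

The receptive field on the input at this output position is [4 15 / 9 12]. Elementwise product with the kernel and sum: 4·1 + 15·-1 + 12·-1.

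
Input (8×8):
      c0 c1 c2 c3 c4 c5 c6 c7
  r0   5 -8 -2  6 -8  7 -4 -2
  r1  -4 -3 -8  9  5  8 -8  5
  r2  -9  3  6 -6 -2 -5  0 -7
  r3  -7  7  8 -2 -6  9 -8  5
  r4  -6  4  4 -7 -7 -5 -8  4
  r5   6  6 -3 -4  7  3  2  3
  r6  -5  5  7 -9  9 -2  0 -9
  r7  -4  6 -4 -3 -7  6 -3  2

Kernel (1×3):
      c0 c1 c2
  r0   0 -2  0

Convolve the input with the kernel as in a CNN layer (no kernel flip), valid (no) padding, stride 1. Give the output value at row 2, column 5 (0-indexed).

0

The receptive field on the input at this output position is [-5 0 -7]. Elementwise product with the kernel and sum: 0·-2.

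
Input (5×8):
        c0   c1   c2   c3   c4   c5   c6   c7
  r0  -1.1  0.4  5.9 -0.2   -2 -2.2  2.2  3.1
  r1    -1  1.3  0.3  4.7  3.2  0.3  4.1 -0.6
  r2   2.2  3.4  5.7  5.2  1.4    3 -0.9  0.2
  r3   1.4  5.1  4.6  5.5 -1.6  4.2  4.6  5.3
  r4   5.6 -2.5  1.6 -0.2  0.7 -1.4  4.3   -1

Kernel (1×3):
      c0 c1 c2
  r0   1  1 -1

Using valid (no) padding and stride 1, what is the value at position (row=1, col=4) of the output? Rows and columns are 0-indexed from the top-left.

The receptive field on the input at this output position is [3.2 0.3 4.1]. Elementwise product with the kernel and sum: 3.2·1 + 0.3·1 + 4.1·-1.

-0.6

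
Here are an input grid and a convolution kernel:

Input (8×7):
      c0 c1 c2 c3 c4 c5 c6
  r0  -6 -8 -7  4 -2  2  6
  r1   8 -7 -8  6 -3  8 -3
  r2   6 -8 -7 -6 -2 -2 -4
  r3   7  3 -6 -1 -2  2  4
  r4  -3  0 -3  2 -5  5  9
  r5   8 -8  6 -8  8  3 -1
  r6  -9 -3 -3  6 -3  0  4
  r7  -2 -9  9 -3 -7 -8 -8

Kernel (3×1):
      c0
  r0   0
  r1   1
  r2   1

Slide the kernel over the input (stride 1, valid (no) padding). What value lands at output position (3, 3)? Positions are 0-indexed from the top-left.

-6

The receptive field on the input at this output position is [-1 / 2 / -8]. Elementwise product with the kernel and sum: 2·1 + -8·1.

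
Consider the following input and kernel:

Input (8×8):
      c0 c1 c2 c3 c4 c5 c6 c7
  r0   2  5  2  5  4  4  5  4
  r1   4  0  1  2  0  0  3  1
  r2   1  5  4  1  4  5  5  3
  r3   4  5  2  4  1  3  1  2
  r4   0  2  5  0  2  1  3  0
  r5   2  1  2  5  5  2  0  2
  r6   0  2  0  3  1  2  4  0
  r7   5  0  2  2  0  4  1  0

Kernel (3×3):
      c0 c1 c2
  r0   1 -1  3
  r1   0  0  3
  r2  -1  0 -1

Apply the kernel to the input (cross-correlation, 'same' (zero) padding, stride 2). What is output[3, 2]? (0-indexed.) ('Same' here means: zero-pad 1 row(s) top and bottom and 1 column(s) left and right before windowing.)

6

The receptive field on the zero-padded input at this output position is [5 5 2 / 3 1 2 / 2 0 4]. Elementwise product with the kernel and sum: 5·1 + 5·-1 + 2·3 + 2·3 + 2·-1 + 4·-1.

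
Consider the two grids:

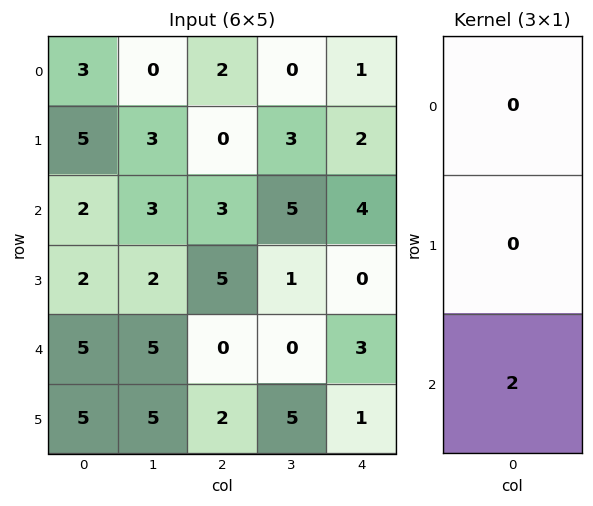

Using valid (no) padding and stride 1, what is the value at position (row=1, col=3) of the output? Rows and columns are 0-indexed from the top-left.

The receptive field on the input at this output position is [3 / 5 / 1]. Elementwise product with the kernel and sum: 1·2.

2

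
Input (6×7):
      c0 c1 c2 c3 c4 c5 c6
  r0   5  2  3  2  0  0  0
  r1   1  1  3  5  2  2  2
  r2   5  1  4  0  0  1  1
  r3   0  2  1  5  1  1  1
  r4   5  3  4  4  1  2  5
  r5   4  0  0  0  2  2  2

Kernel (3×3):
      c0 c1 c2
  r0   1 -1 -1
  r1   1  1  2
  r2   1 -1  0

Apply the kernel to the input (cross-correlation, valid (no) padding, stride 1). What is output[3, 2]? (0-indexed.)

The receptive field on the input at this output position is [1 5 1 / 4 4 1 / 0 0 2]. Elementwise product with the kernel and sum: 1·1 + 5·-1 + 1·-1 + 4·1 + 4·1 + 1·2 + 0·1 + 0·-1.

5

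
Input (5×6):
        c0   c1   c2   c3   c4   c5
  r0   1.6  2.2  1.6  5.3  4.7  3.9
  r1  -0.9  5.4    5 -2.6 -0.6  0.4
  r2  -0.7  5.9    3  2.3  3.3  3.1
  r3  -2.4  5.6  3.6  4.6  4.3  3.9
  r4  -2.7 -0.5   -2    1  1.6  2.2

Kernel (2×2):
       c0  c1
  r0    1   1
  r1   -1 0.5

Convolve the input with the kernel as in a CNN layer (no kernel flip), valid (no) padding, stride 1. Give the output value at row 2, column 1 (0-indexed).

5.1

The receptive field on the input at this output position is [5.9 3 / 5.6 3.6]. Elementwise product with the kernel and sum: 5.9·1 + 3·1 + 5.6·-1 + 3.6·0.5.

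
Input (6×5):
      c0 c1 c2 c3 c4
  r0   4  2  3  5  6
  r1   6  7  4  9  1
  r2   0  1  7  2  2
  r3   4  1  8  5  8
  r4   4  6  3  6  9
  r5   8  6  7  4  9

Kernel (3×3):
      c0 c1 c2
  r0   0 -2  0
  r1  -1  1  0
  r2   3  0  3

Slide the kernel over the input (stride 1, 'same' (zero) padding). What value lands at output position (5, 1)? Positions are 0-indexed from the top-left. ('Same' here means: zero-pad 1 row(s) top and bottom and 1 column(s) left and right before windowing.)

The receptive field on the zero-padded input at this output position is [4 6 3 / 8 6 7 / 0 0 0]. Elementwise product with the kernel and sum: 6·-2 + 8·-1 + 6·1 + 0·3 + 0·3.

-14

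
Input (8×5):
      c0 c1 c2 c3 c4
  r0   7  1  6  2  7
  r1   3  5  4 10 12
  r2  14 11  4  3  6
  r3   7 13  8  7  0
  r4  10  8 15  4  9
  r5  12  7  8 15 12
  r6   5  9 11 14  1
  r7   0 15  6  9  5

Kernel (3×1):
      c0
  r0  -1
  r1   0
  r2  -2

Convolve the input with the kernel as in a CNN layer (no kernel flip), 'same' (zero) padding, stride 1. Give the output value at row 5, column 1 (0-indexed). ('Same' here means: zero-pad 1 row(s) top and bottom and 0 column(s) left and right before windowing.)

-26

The receptive field on the zero-padded input at this output position is [8 / 7 / 9]. Elementwise product with the kernel and sum: 8·-1 + 9·-2.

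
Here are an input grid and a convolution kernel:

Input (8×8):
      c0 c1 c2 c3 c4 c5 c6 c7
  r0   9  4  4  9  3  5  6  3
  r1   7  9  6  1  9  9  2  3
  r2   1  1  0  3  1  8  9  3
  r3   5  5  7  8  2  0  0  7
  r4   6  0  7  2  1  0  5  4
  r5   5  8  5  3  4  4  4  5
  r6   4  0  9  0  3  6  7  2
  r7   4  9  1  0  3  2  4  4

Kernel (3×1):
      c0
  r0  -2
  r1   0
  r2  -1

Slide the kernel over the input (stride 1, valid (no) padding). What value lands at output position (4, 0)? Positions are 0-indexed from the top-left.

-16

The receptive field on the input at this output position is [6 / 5 / 4]. Elementwise product with the kernel and sum: 6·-2 + 4·-1.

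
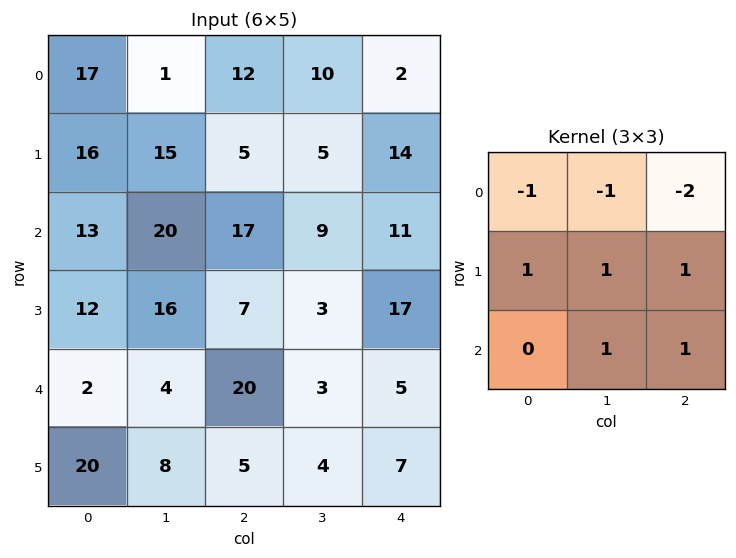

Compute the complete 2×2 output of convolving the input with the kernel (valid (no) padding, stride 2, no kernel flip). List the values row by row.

31 18
-8 -13

Output[0,0]: The receptive field on the input at this output position is [17 1 12 / 16 15 5 / 13 20 17]. Elementwise product with the kernel and sum: 17·-1 + 1·-1 + 12·-2 + 16·1 + 15·1 + 5·1 + 20·1 + 17·1.
Output[0,1]: The receptive field on the input at this output position is [12 10 2 / 5 5 14 / 17 9 11]. Elementwise product with the kernel and sum: 12·-1 + 10·-1 + 2·-2 + 5·1 + 5·1 + 14·1 + 9·1 + 11·1.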